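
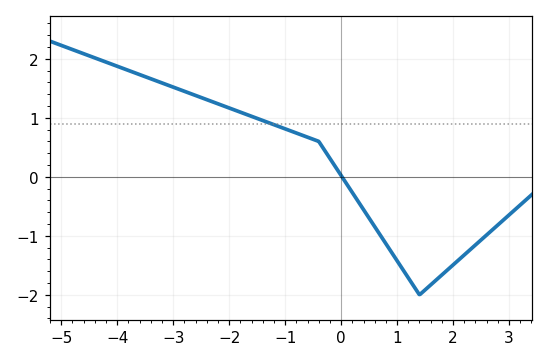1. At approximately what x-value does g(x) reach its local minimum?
1.4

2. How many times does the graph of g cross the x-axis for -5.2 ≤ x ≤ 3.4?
1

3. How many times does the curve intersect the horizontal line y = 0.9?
1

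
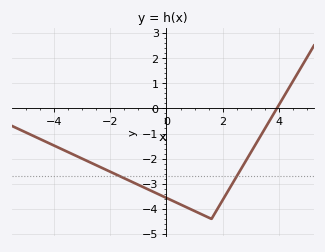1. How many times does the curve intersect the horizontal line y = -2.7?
2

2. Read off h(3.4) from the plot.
-1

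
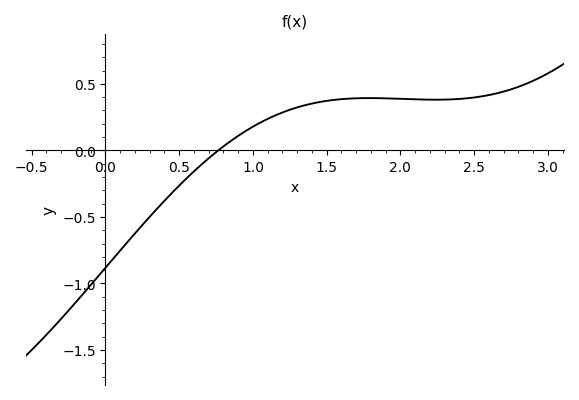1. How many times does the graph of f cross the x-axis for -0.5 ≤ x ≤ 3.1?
1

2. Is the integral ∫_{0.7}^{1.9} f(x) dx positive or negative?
positive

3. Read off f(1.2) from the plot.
0.3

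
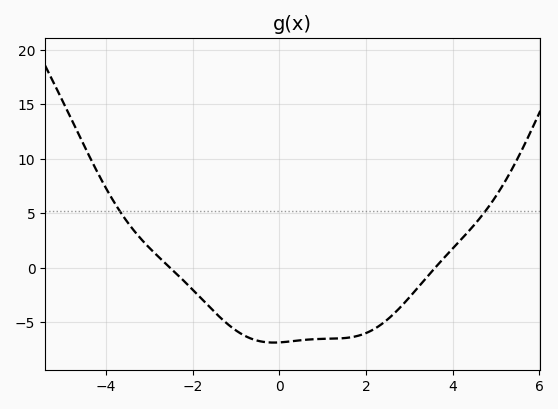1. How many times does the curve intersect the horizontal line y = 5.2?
2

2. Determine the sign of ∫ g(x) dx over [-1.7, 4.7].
negative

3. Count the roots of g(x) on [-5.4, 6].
2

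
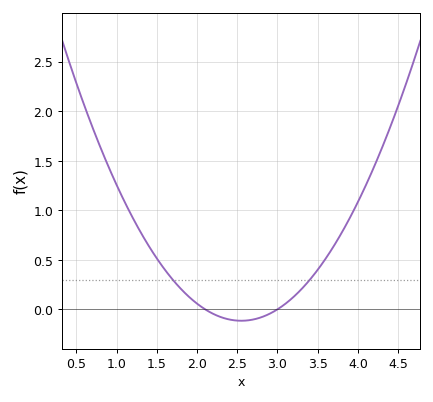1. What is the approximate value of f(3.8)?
0.8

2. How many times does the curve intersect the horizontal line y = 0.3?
2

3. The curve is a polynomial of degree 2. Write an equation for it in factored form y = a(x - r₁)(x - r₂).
y = 0.57(x - 2.1)(x - 3)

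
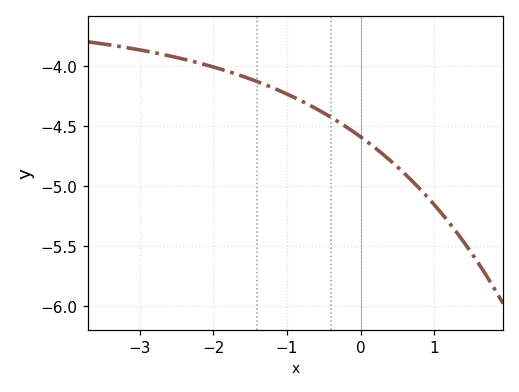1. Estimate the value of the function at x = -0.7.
-4.32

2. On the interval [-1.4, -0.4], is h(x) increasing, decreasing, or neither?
decreasing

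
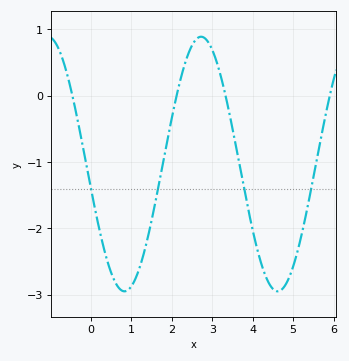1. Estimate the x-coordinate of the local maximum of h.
2.7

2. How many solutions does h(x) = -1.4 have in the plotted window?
4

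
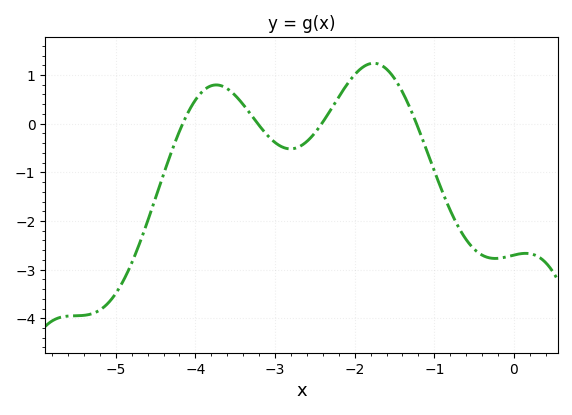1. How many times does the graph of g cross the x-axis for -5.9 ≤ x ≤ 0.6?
4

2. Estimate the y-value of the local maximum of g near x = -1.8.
1.2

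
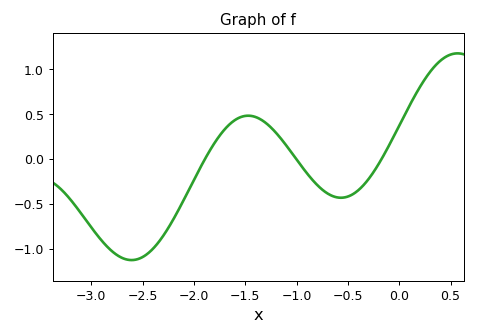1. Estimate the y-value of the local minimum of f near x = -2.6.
-1.1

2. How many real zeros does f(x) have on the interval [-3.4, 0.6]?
3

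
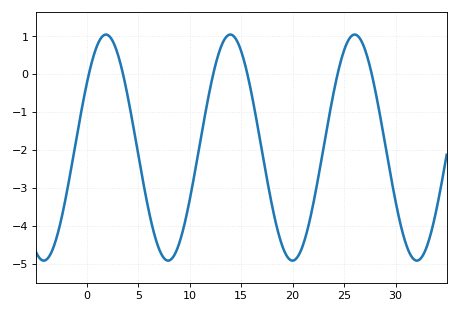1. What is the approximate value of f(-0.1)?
-0.4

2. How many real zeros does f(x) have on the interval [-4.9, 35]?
6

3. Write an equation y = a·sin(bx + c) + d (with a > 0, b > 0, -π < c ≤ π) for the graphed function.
y = 2.98sin(0.52x + 0.6) - 1.93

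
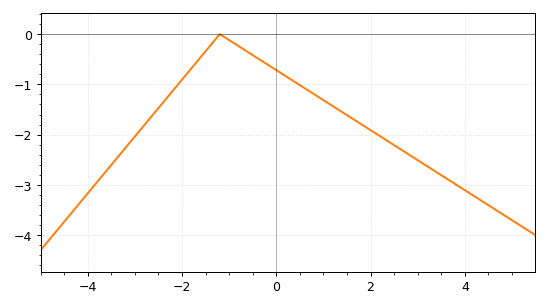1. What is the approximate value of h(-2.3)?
-1.24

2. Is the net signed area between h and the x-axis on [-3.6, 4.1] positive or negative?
negative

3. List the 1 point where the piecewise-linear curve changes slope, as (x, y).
(-1.2, 0)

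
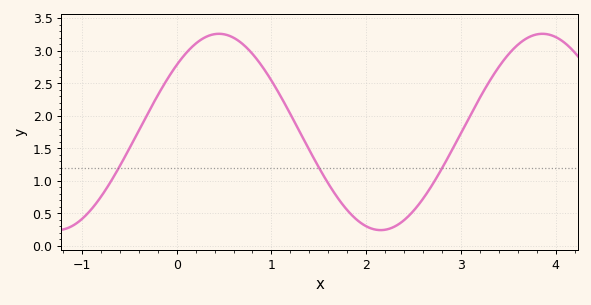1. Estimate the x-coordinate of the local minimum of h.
2.15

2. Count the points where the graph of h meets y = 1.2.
3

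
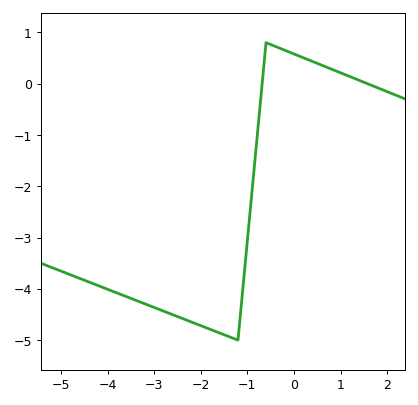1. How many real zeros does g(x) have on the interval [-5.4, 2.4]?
2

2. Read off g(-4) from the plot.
-4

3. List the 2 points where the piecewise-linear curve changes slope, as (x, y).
(-1.2, -5); (-0.6, 0.8)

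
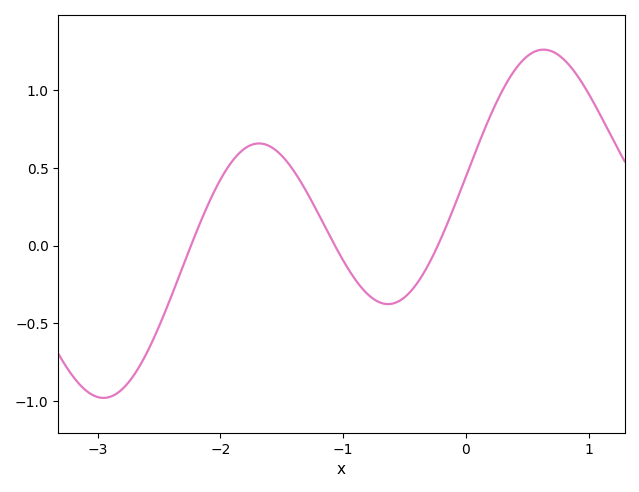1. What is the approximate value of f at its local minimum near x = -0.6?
-0.376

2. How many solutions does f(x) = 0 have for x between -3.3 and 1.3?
3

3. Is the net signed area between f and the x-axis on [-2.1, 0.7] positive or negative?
positive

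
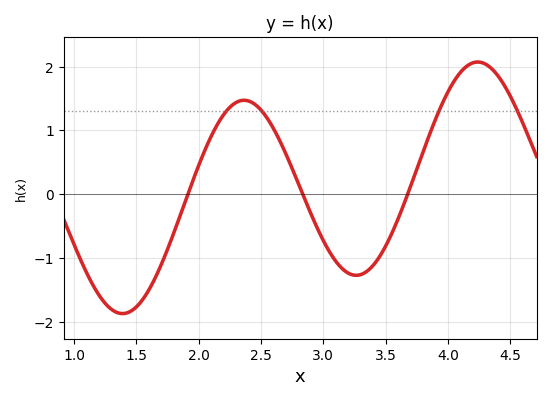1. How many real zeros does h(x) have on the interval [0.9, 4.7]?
3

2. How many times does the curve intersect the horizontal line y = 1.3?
4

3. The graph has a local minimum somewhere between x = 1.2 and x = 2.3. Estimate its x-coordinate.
1.4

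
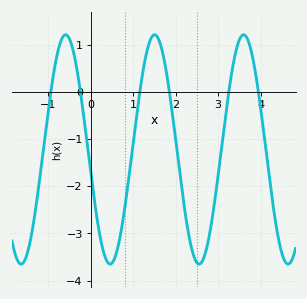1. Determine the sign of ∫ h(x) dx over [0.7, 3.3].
negative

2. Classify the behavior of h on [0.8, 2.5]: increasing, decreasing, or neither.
neither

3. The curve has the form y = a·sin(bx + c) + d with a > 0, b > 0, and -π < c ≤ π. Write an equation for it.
y = 2.43sin(3x - 3) - 1.22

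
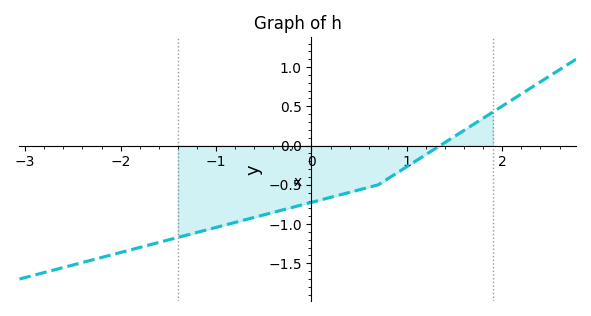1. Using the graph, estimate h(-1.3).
-1.15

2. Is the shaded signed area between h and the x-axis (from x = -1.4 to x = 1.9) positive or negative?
negative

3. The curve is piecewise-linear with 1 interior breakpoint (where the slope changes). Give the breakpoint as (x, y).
(0.7, -0.5)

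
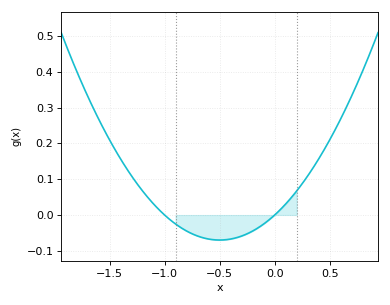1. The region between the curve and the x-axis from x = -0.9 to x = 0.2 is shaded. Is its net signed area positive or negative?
negative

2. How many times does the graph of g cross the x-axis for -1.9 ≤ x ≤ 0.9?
2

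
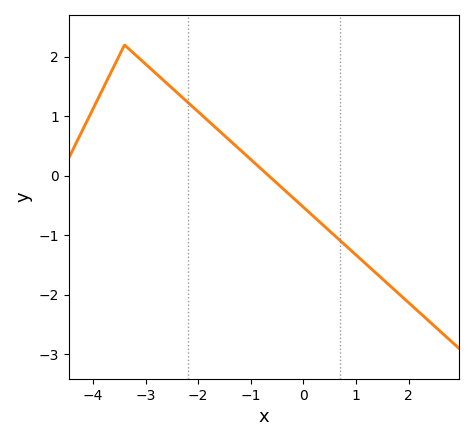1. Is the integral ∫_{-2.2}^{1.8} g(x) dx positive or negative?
negative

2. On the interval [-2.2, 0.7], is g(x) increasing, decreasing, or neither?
decreasing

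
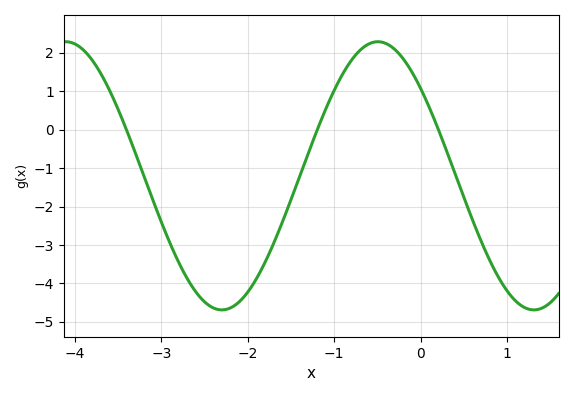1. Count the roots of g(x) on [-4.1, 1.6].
3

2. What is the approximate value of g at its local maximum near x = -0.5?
2.29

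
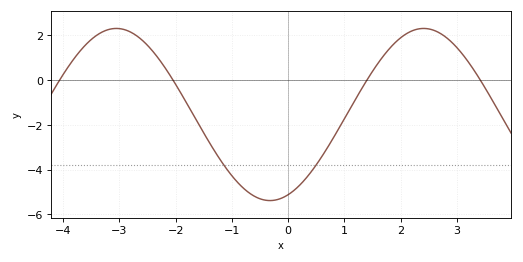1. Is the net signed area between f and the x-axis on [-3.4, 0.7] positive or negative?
negative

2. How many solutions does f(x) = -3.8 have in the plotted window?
2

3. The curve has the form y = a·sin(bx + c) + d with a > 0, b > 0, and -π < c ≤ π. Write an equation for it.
y = 3.84sin(1.15x - 1.2) - 1.54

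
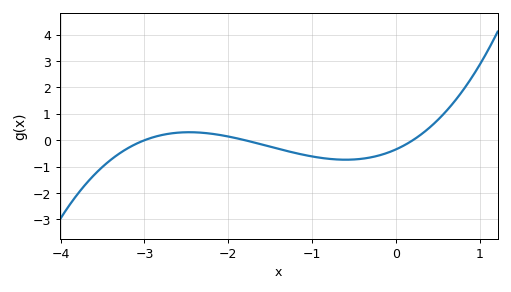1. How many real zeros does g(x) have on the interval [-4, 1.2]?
3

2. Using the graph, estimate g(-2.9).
0.109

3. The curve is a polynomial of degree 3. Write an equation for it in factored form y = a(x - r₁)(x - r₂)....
y = 0.32(x + 3)(x + 1.8)(x - 0.2)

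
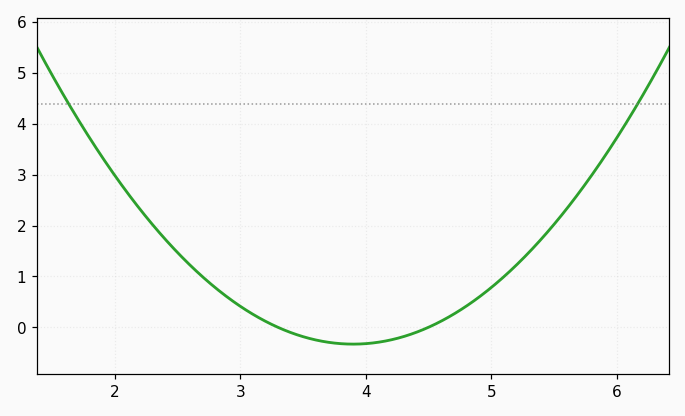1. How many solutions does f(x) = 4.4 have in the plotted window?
2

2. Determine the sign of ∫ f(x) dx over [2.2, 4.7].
positive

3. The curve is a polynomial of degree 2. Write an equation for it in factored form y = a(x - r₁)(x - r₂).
y = 0.92(x - 3.3)(x - 4.5)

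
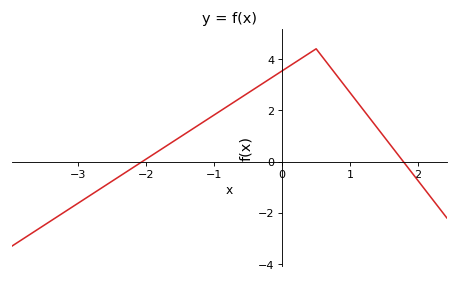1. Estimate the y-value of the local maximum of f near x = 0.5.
4.4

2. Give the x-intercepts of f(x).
-2.1, 1.8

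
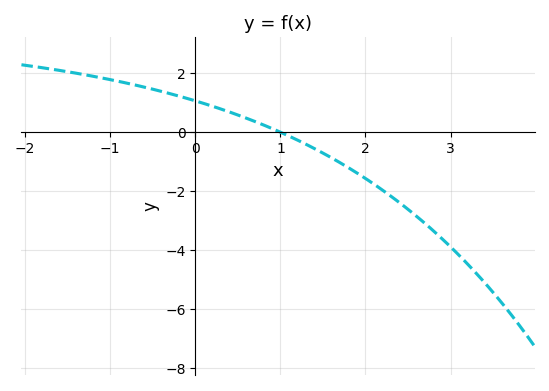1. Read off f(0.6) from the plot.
0.462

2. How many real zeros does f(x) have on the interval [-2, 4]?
1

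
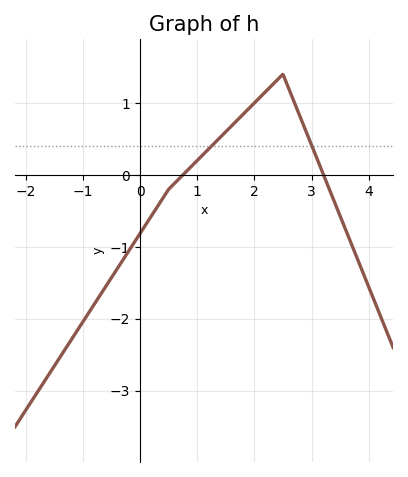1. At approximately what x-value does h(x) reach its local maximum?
2.5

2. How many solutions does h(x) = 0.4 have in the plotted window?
2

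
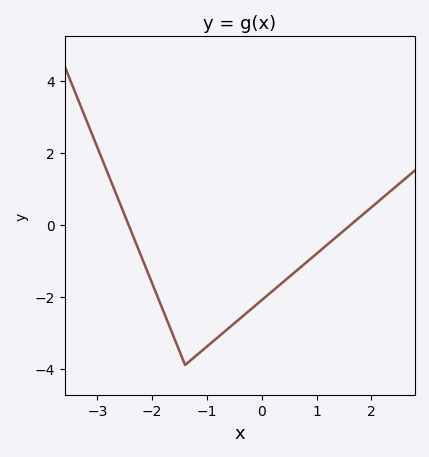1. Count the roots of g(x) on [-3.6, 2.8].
2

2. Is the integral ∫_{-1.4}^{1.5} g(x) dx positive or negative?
negative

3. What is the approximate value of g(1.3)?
-0.4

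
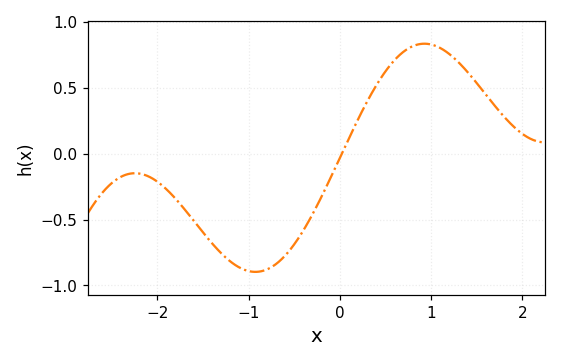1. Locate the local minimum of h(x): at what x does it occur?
-0.925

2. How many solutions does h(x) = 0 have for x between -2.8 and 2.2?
1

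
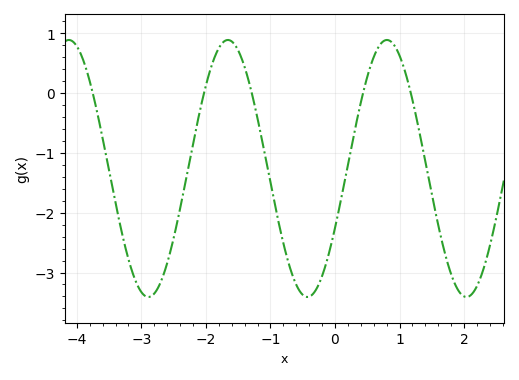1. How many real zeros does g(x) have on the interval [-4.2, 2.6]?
5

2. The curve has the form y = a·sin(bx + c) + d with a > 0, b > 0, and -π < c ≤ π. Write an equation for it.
y = 2.15sin(2.5x - 0.48) - 1.26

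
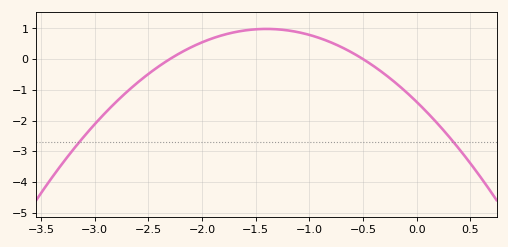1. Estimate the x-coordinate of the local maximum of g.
-1.4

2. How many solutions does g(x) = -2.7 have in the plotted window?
2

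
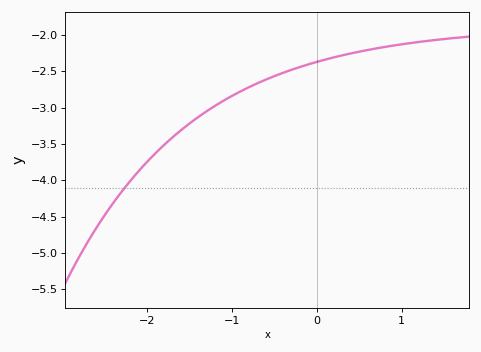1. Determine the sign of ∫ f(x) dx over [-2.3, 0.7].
negative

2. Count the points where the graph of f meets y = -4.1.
1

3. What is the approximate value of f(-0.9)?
-2.78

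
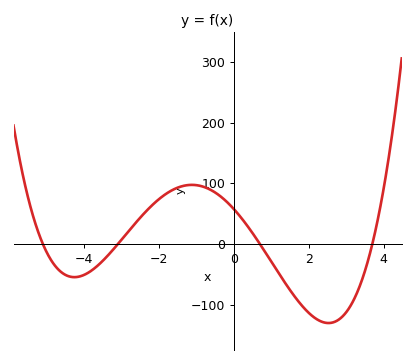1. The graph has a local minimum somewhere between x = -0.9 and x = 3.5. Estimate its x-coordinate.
2.53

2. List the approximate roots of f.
-5.1, -3.1, 0.7, 3.7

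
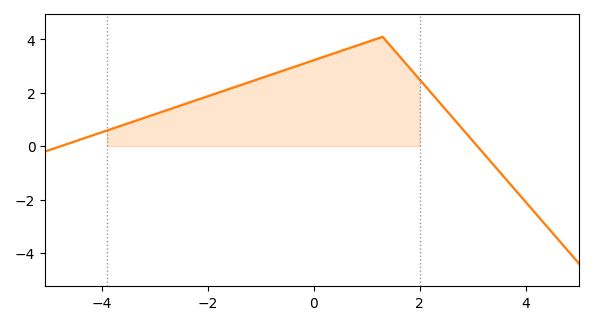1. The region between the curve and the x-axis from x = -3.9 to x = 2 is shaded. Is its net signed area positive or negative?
positive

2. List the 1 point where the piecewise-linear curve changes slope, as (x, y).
(1.3, 4.1)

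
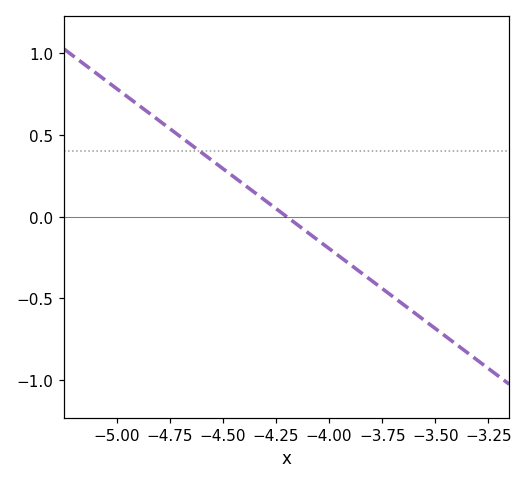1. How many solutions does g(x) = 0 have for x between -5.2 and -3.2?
1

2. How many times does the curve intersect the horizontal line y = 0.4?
1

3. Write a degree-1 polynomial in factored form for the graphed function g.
y = -0.98(x + 4.2)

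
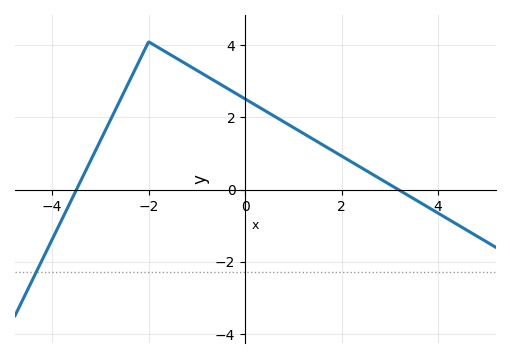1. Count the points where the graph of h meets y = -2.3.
1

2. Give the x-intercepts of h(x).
-3.4, 3.2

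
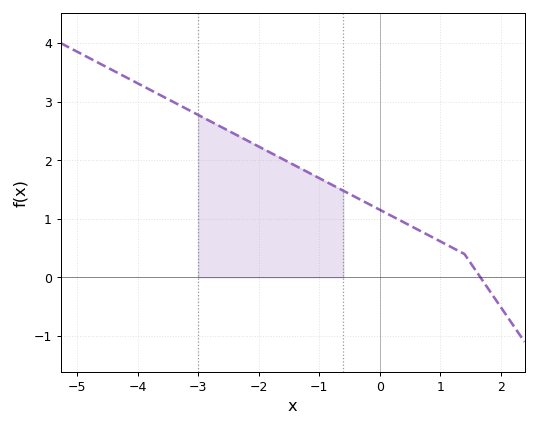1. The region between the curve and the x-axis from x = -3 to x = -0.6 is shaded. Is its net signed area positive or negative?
positive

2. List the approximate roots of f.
1.66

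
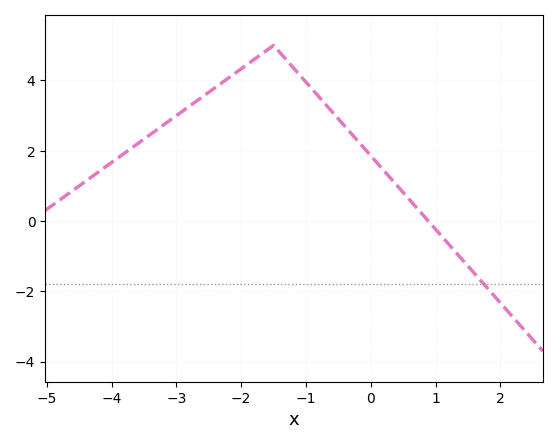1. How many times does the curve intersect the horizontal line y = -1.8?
1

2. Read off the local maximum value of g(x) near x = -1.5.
5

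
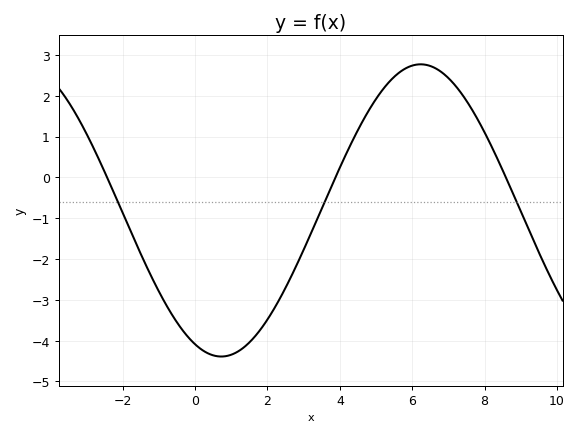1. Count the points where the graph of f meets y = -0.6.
3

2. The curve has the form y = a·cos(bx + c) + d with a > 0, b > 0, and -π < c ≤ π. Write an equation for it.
y = 3.58cos(0.57x + 2.73) - 0.81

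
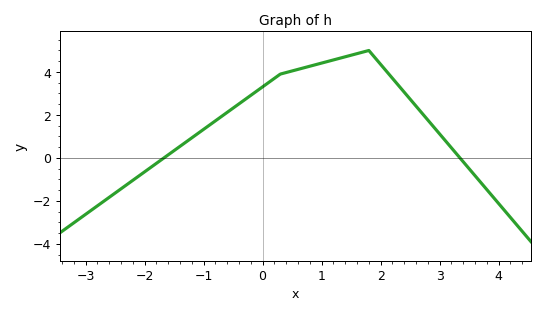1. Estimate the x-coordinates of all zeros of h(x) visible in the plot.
-1.67, 3.34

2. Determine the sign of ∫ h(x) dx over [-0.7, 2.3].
positive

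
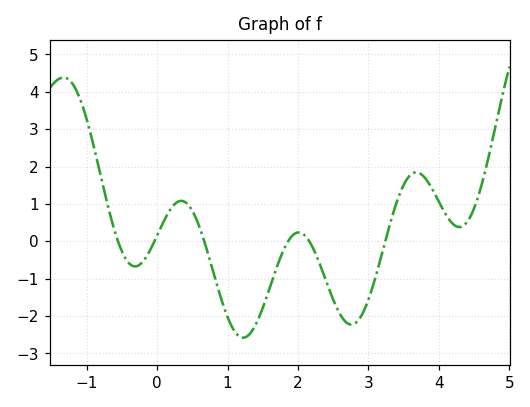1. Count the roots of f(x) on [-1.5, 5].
6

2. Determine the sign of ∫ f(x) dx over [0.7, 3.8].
negative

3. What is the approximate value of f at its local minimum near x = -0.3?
-0.7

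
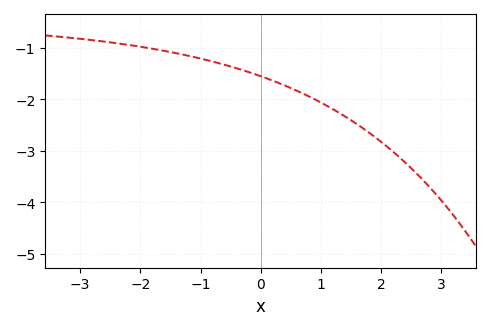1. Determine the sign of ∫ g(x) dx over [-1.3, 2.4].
negative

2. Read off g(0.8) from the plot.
-1.94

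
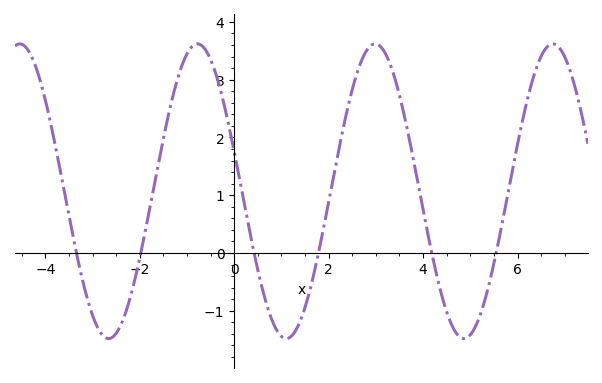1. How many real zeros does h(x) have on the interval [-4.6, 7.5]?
6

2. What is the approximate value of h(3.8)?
1.6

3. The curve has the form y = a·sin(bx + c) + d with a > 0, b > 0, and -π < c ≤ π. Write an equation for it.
y = 2.55sin(1.67x + 2.87) + 1.07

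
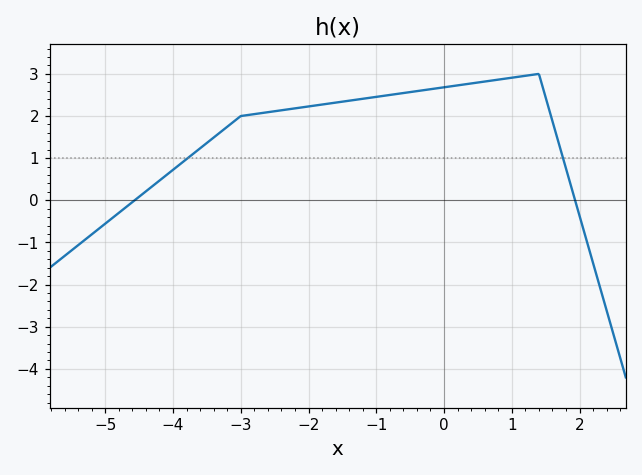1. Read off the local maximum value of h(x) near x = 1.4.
3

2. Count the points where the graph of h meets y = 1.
2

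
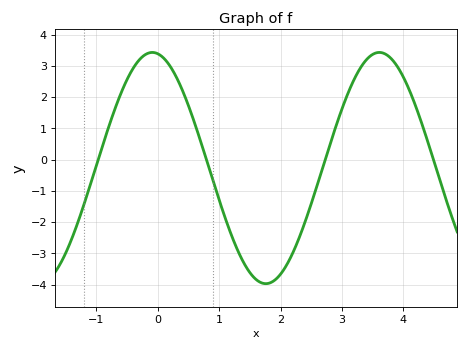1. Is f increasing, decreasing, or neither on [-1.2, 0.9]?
neither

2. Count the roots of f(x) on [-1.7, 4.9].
4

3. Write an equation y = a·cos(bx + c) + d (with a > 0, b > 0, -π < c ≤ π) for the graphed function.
y = 3.7cos(1.7x + 0.15) - 0.27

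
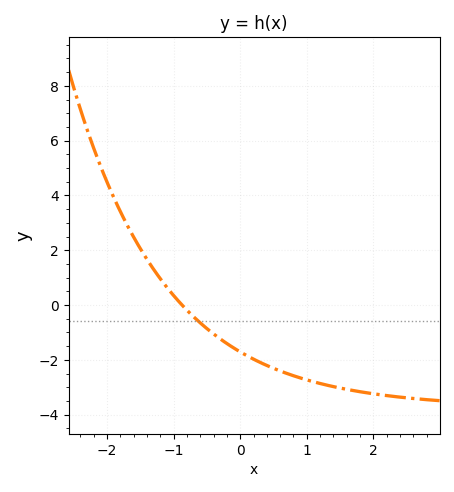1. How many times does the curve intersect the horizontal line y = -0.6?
1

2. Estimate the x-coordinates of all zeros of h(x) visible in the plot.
-0.9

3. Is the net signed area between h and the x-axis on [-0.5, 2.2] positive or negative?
negative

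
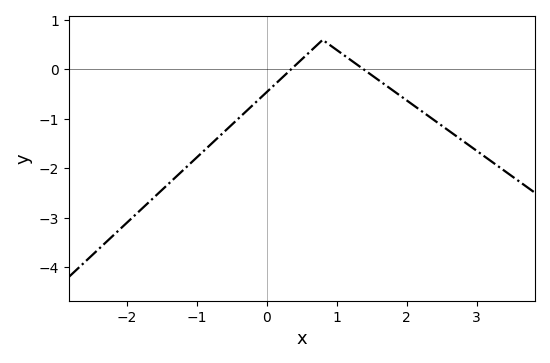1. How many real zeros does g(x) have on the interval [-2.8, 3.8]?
2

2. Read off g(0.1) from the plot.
-0.3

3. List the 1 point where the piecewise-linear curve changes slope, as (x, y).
(0.8, 0.6)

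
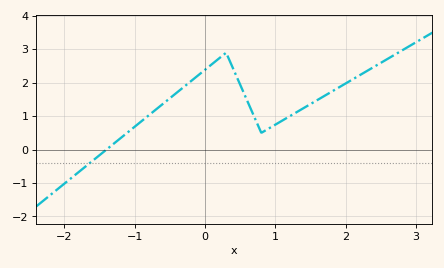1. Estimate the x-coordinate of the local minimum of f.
0.8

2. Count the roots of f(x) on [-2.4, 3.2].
1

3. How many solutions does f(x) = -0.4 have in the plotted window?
1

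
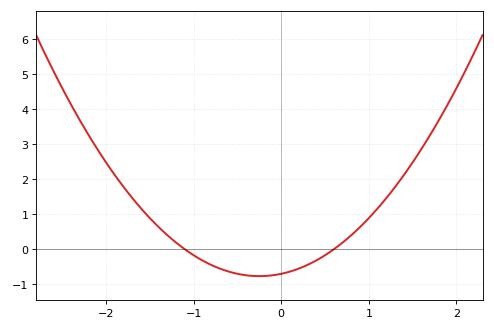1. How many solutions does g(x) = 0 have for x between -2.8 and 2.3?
2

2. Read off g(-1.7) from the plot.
1.46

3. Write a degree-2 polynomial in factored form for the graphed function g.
y = 1.06(x + 1.1)(x - 0.6)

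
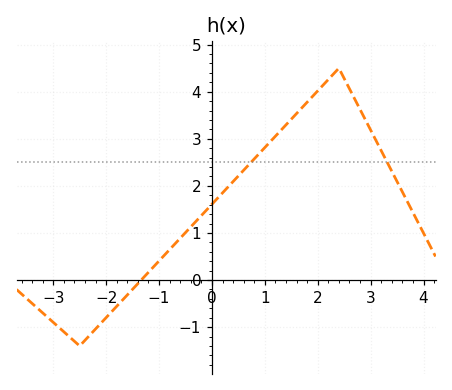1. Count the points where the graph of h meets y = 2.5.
2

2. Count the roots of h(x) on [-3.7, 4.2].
1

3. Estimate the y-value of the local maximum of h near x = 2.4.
4.5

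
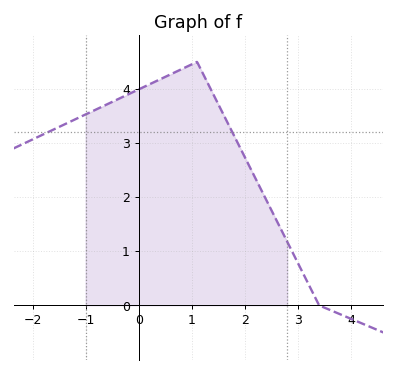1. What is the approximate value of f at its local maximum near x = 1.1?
4.5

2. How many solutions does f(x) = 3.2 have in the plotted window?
2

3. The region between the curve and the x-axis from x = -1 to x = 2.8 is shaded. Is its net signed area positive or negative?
positive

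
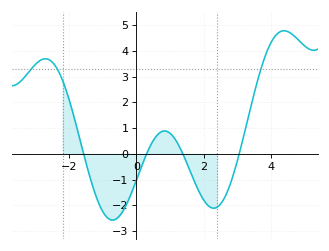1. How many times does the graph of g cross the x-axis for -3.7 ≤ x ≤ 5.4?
4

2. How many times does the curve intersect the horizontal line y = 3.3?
3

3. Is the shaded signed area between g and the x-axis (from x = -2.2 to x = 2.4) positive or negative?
negative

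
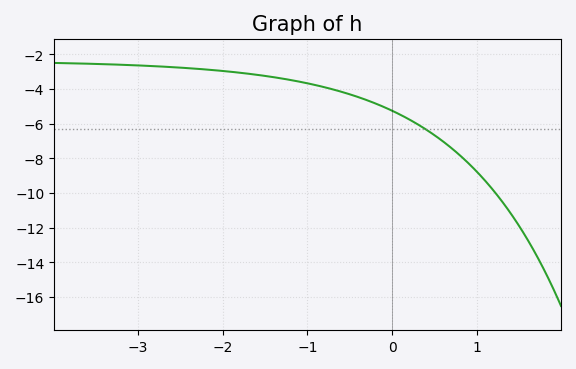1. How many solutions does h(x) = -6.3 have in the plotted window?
1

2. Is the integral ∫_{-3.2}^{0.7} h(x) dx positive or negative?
negative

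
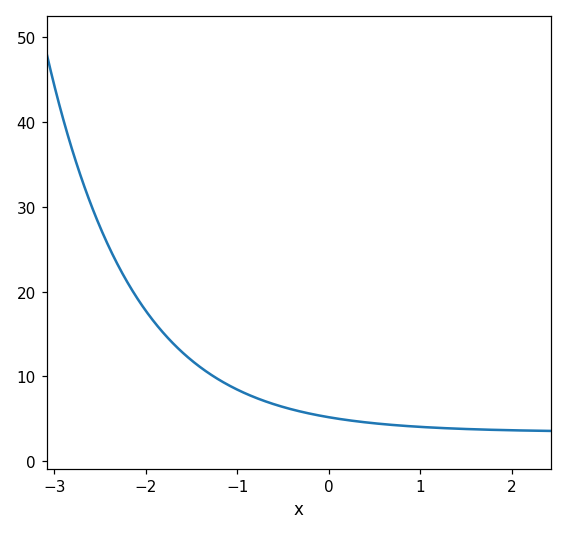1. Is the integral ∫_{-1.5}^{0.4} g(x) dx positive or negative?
positive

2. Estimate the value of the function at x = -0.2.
6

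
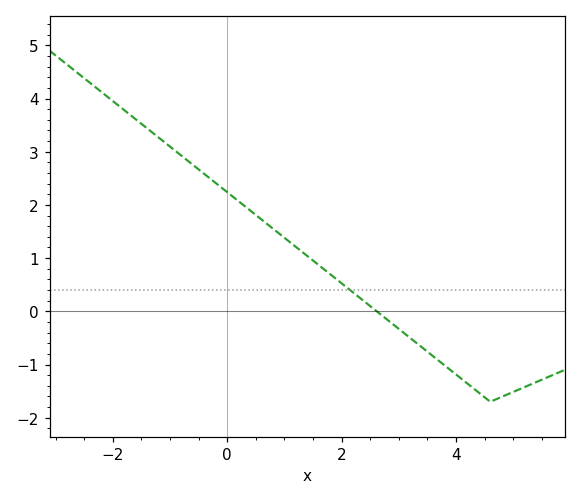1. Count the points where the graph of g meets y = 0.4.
1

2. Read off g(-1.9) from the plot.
3.87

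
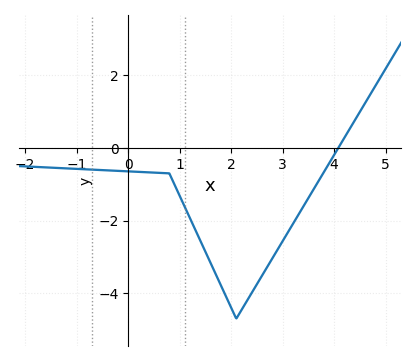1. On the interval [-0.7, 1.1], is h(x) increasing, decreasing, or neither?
decreasing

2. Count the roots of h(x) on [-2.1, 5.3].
1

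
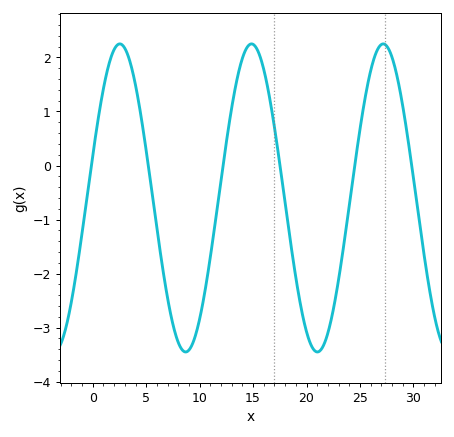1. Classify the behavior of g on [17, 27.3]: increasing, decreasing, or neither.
neither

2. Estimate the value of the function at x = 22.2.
-2.9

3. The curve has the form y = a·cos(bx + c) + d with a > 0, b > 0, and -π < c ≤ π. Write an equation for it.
y = 2.85cos(0.51x - 1.3) - 0.6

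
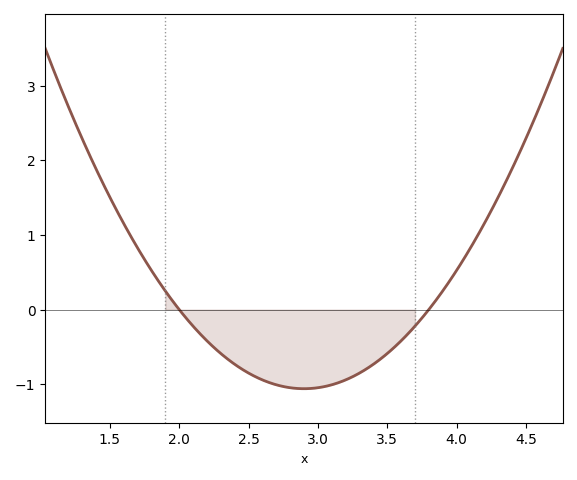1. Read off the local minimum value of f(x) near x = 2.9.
-1.1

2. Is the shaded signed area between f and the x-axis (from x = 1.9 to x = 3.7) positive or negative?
negative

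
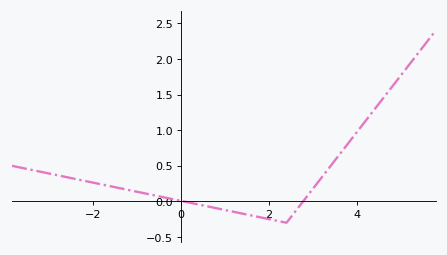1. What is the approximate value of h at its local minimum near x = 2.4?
-0.3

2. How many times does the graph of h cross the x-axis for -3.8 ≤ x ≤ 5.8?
2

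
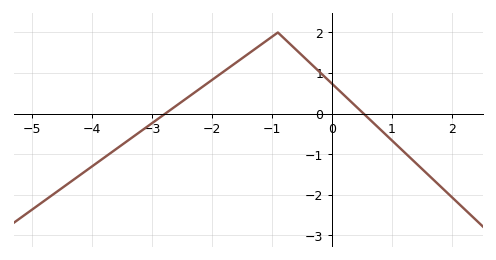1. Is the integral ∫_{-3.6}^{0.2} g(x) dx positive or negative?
positive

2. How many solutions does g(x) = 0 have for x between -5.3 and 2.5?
2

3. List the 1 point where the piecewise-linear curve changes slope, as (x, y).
(-0.9, 2)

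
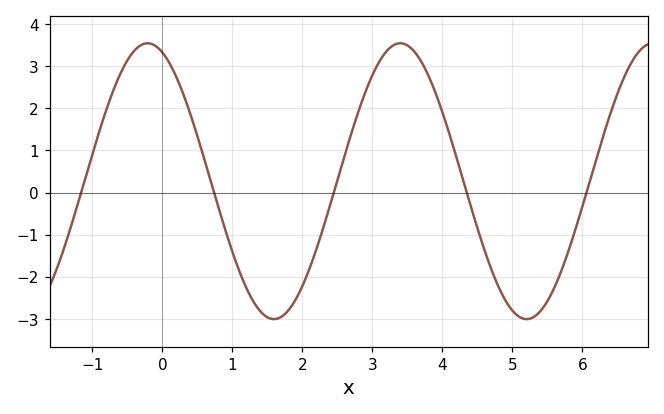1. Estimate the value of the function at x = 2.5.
0.292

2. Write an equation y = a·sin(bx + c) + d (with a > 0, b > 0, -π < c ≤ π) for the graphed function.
y = 3.28sin(1.74x + 1.94) + 0.27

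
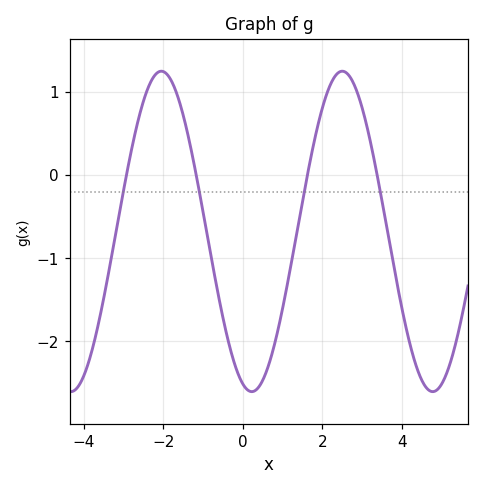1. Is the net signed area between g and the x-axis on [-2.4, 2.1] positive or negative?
negative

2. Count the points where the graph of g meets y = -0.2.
4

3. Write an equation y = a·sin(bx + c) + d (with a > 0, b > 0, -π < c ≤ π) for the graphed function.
y = 1.93sin(1.38x - 1.88) - 0.68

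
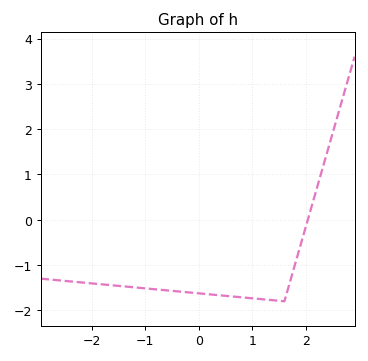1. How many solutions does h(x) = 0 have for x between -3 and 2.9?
1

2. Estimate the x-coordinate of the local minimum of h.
1.6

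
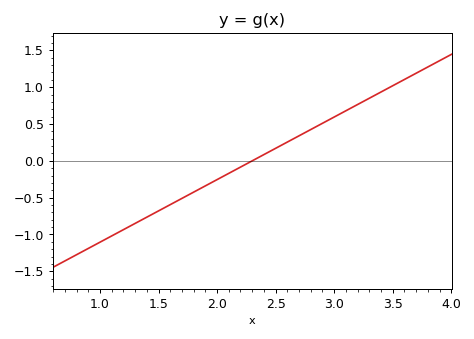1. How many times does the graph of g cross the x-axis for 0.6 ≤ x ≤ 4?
1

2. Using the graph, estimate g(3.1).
0.68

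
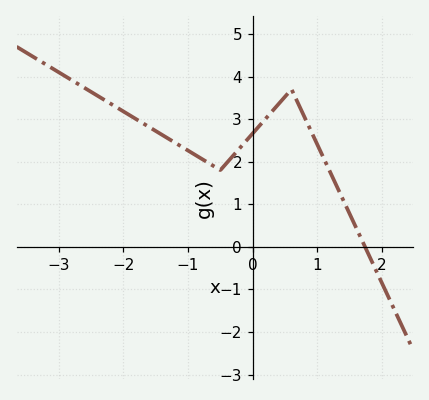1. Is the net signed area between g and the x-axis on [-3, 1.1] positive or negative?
positive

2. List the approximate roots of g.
1.7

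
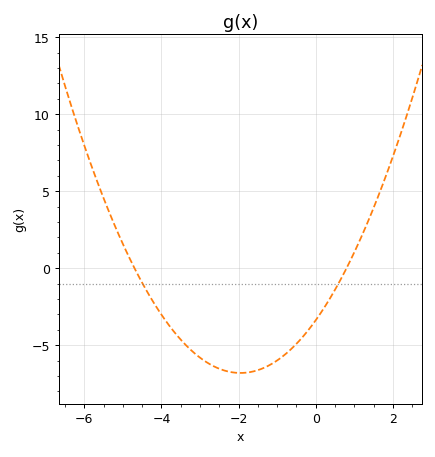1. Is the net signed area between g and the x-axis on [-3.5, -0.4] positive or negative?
negative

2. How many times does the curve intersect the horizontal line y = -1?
2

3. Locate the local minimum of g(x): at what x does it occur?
-1.95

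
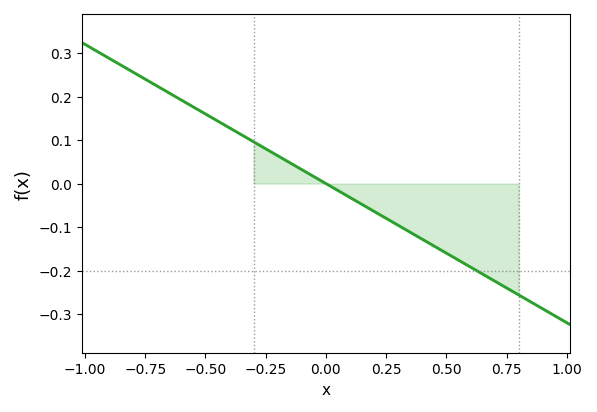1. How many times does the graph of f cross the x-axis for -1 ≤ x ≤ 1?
1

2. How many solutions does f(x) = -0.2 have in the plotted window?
1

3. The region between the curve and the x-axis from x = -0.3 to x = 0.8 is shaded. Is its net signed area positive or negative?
negative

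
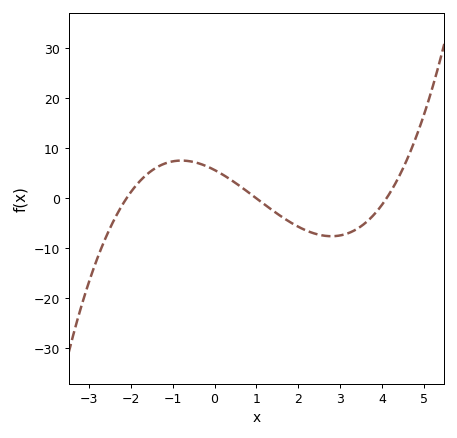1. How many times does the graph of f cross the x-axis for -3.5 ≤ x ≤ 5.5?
3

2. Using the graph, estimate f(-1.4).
6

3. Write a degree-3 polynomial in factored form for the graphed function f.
y = 0.66(x + 2.1)(x - 1)(x - 4.1)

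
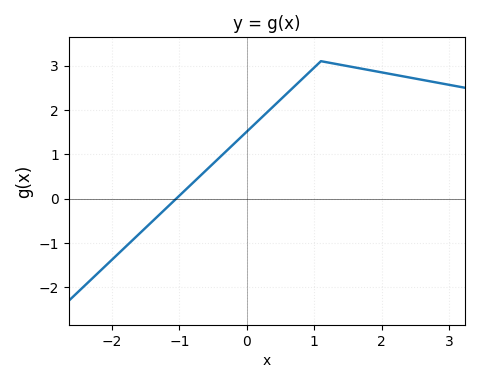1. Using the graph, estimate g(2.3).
2.8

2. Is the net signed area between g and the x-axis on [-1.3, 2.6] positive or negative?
positive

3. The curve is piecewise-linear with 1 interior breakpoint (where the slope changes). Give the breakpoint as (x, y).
(1.1, 3.1)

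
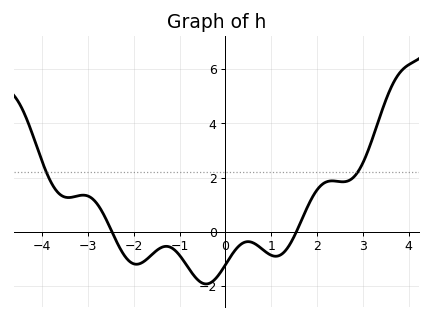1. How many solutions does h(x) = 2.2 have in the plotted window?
2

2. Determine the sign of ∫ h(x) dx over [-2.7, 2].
negative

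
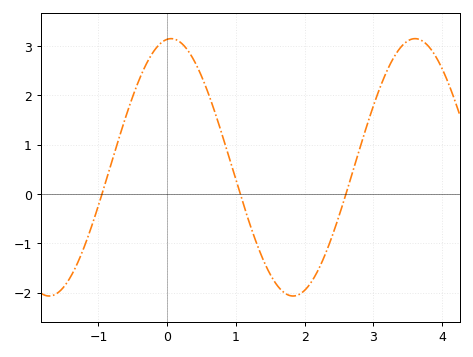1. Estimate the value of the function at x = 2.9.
1.36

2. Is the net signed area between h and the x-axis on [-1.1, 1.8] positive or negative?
positive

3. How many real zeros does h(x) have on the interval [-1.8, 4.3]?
3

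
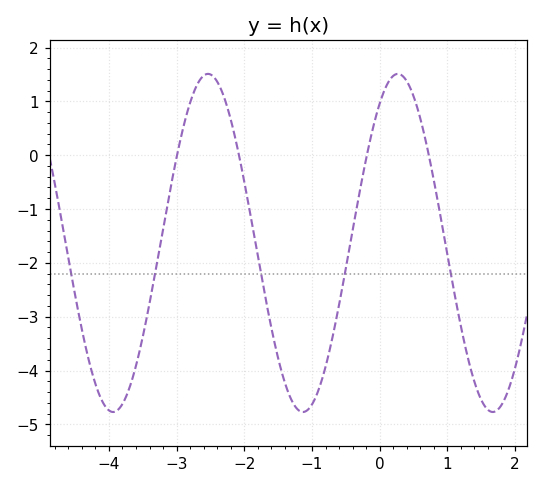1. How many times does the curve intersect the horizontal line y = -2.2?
5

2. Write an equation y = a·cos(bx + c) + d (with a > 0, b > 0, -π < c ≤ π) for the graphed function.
y = 3.14cos(2.2x - 0.6) - 1.63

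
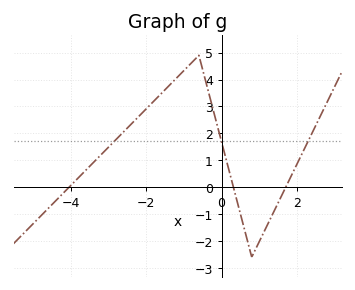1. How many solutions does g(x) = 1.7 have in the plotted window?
3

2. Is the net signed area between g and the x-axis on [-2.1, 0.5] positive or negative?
positive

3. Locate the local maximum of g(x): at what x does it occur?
-0.6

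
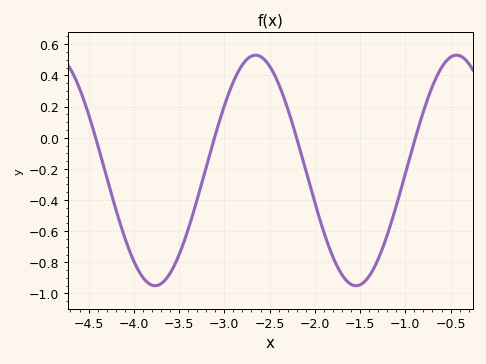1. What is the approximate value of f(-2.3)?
0.187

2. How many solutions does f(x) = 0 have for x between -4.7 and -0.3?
4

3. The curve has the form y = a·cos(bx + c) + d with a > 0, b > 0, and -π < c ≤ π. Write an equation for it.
y = 0.74cos(2.83x + 1.23) - 0.21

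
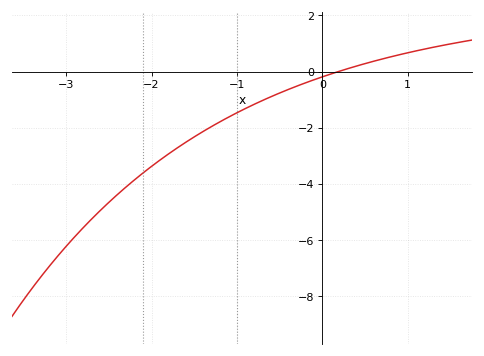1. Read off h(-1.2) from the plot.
-1.8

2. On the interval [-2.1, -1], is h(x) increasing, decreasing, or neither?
increasing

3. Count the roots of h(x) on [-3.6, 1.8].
1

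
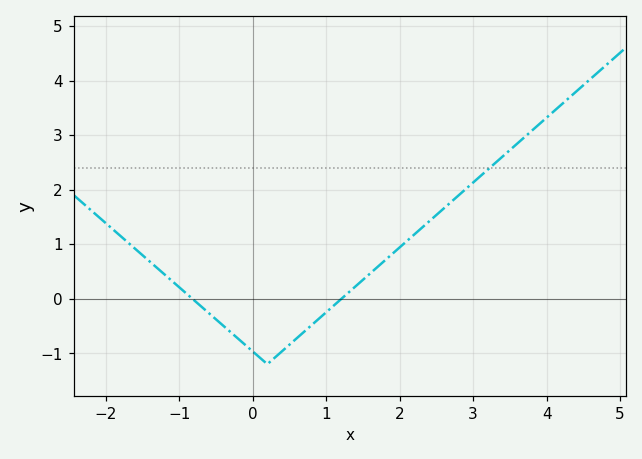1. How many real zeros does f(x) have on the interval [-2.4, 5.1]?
2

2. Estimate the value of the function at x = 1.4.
0.2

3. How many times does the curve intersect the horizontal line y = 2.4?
1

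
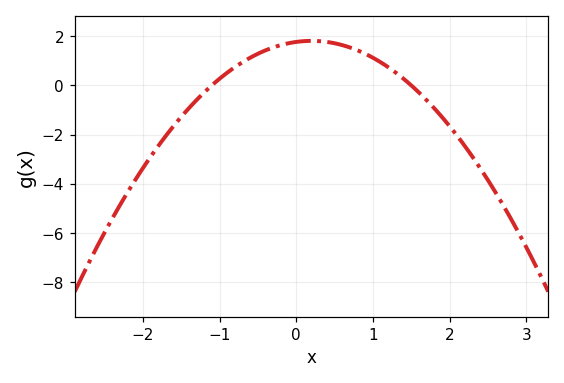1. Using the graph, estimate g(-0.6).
1.2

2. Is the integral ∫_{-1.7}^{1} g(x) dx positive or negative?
positive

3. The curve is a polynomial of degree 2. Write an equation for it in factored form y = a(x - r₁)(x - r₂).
y = -1.07(x + 1.1)(x - 1.5)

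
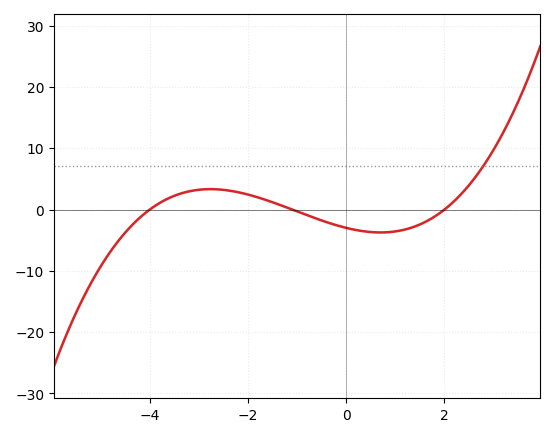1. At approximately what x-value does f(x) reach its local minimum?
0.6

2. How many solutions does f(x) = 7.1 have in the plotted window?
1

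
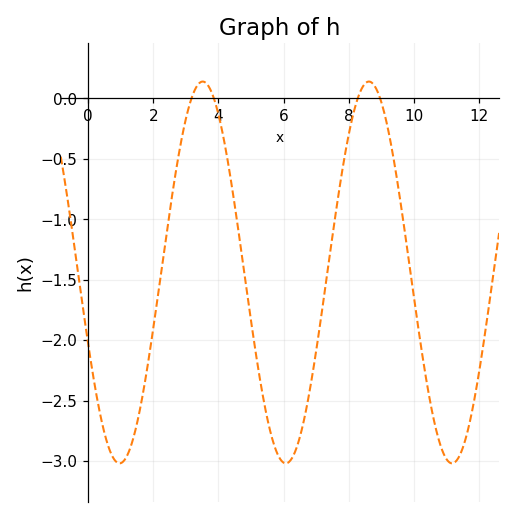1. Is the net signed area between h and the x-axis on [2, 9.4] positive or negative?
negative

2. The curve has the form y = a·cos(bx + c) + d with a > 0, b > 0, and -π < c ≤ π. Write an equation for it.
y = 1.58cos(1.23x + 1.96) - 1.44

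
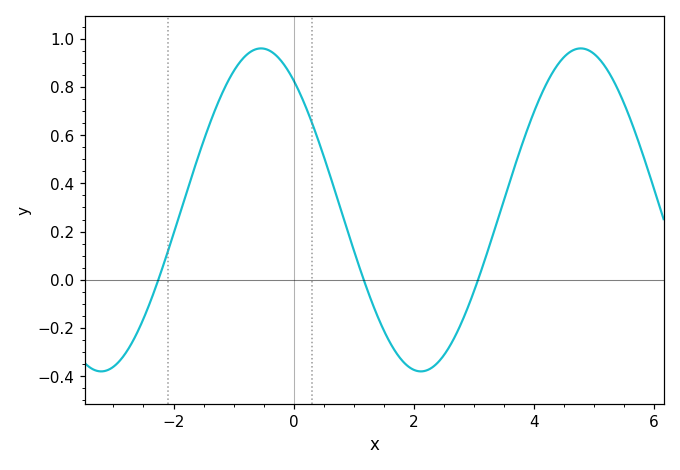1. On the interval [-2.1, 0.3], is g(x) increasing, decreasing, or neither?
neither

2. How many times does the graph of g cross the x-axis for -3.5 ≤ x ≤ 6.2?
3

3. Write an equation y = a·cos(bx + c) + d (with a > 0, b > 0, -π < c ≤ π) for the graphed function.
y = 0.67cos(1.18x + 0.64) + 0.29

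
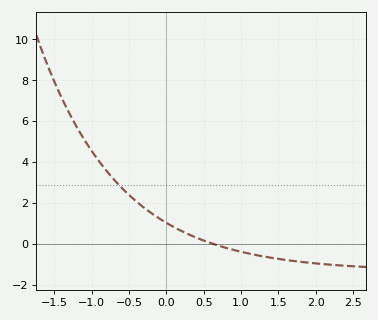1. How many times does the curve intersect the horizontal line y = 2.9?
1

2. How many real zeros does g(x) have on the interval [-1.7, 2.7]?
1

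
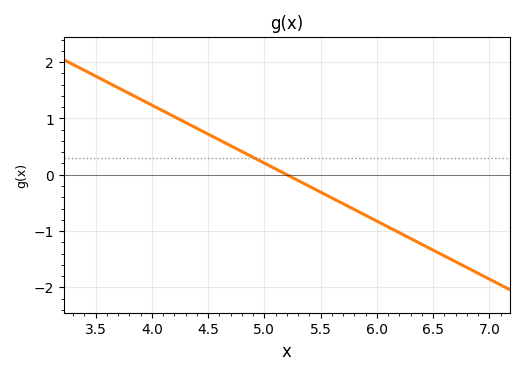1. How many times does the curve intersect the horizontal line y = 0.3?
1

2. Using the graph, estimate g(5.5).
-0.309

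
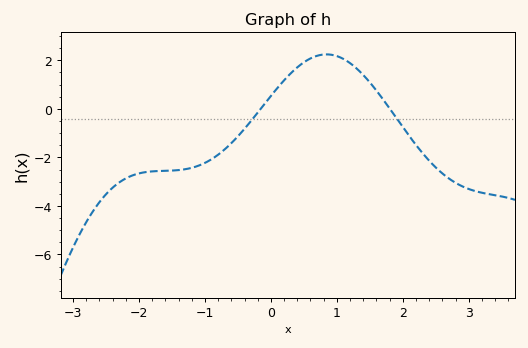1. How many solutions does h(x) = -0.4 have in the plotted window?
2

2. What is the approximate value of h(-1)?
-2.23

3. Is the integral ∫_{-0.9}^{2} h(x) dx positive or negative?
positive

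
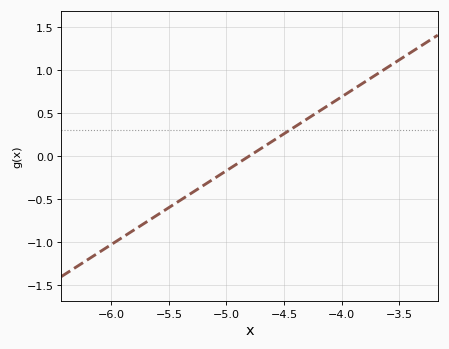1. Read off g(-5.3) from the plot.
-0.43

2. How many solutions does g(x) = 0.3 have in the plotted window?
1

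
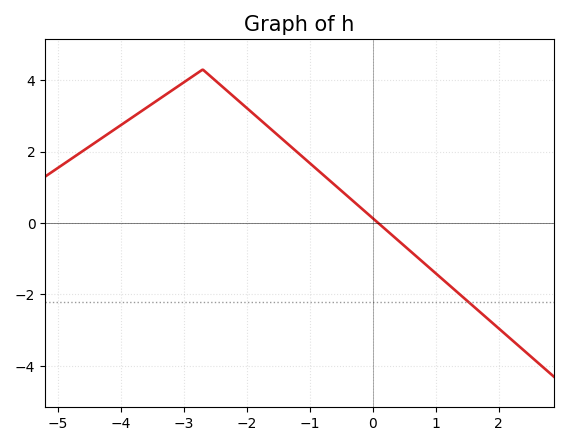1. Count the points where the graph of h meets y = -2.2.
1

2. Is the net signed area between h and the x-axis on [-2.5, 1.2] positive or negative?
positive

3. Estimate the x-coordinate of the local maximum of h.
-2.7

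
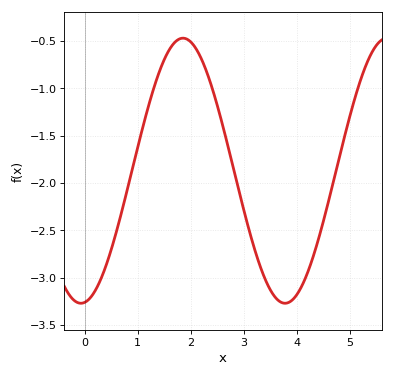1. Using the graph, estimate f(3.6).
-3.21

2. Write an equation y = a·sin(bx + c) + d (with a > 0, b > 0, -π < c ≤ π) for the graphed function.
y = 1.4sin(1.63x - 1.45) - 1.87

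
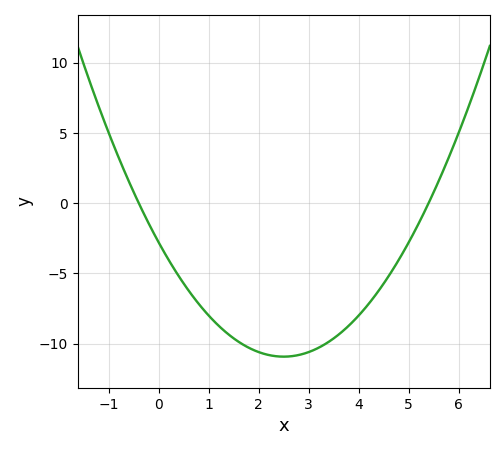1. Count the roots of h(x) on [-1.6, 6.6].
2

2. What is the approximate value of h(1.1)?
-8.5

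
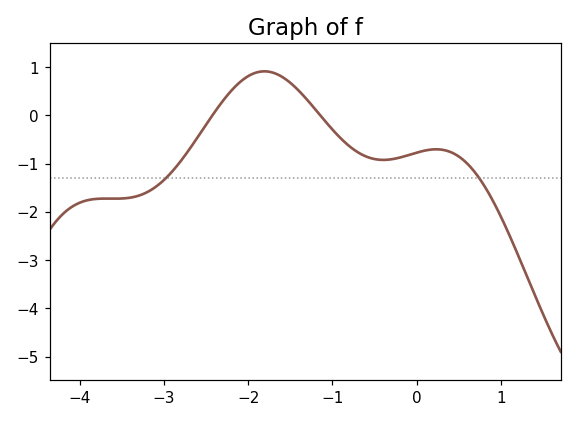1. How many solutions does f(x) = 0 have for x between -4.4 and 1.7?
2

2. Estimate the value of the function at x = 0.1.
-0.729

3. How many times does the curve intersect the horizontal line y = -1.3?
2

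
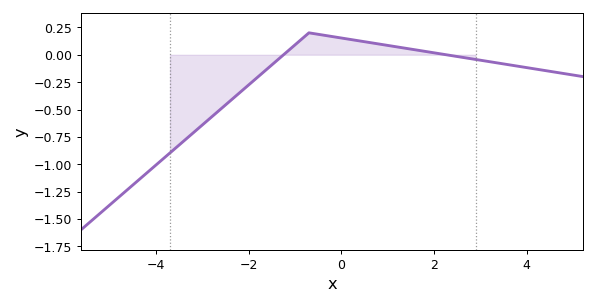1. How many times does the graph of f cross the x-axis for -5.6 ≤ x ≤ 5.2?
2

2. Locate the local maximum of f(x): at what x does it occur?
-0.701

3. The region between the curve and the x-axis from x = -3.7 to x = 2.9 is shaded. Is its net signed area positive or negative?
negative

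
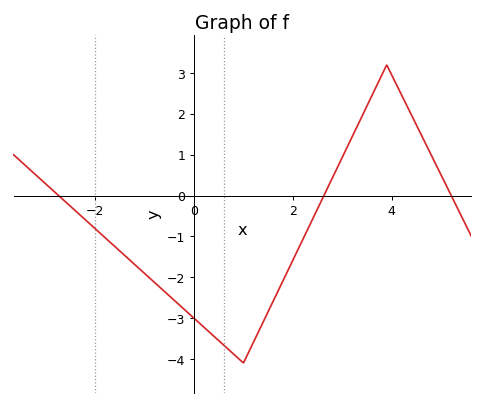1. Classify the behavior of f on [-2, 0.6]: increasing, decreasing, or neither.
decreasing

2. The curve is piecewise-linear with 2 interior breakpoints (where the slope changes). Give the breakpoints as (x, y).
(1, -4.1); (3.9, 3.2)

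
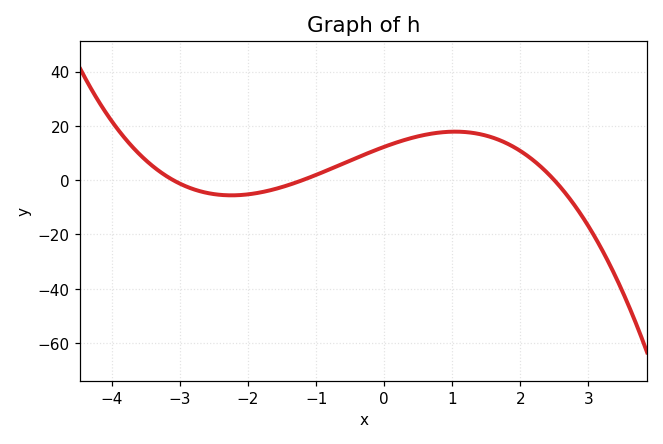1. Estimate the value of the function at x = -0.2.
10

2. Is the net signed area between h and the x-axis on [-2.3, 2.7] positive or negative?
positive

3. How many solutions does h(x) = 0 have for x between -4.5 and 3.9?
3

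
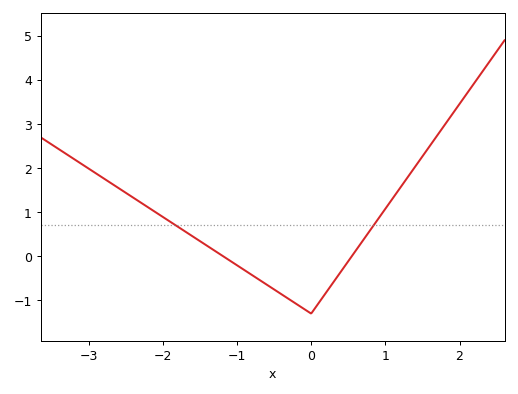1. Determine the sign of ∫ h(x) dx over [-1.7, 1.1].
negative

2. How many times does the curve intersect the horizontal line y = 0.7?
2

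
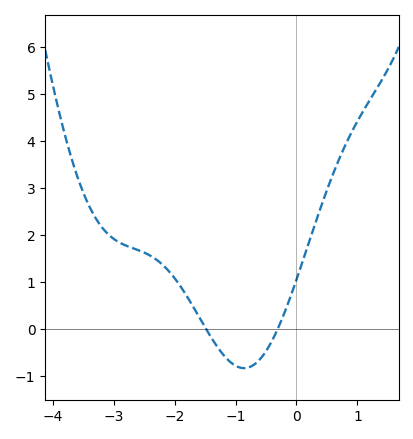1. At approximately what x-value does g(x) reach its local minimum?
-0.861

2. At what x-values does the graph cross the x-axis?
-1.48, -0.308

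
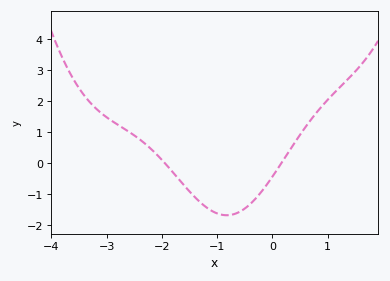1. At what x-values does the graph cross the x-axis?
-1.95, 0.167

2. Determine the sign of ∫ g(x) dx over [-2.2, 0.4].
negative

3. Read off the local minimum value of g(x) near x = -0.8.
-1.69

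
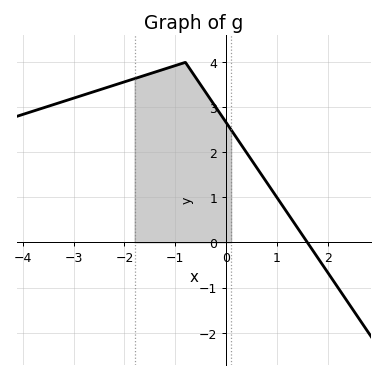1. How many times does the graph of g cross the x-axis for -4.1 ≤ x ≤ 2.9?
1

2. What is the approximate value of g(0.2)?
2.3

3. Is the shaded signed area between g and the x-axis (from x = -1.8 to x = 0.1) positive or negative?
positive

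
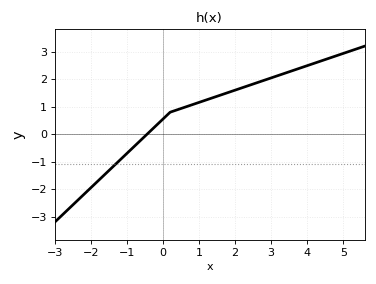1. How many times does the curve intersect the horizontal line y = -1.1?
1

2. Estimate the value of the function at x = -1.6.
-1.45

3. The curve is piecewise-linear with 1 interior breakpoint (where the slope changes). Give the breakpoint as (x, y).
(0.2, 0.8)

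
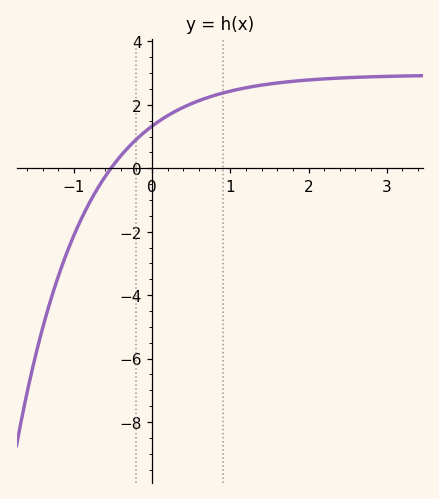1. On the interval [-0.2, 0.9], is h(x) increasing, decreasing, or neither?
increasing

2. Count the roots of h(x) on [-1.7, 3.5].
1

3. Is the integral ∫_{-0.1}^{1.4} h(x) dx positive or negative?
positive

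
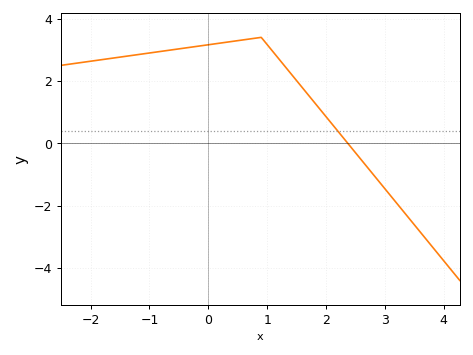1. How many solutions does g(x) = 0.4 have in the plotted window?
1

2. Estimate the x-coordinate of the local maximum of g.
0.899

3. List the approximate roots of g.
2.37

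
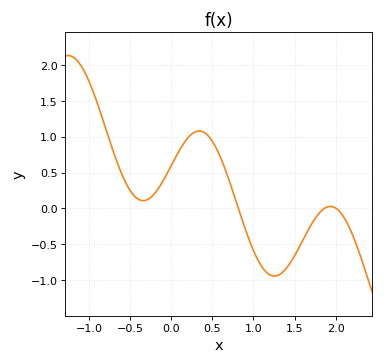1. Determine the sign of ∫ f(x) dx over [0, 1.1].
positive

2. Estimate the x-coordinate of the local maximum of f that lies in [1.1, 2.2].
1.95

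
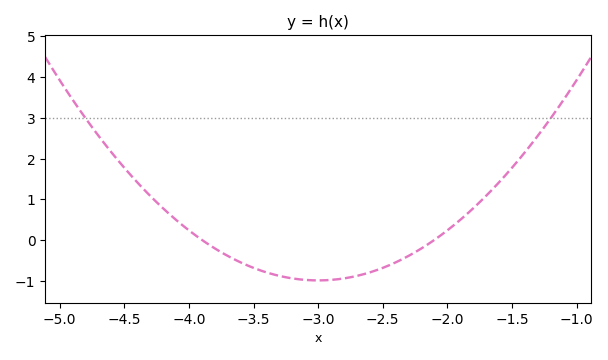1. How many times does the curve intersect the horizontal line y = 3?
2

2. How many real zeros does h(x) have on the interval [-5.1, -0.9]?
2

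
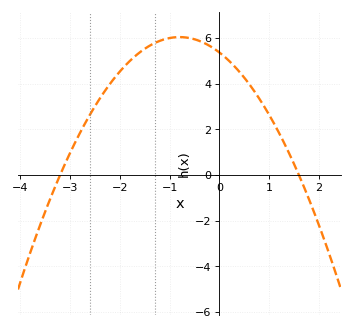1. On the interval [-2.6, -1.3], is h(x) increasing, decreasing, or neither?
increasing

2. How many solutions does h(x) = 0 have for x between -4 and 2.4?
2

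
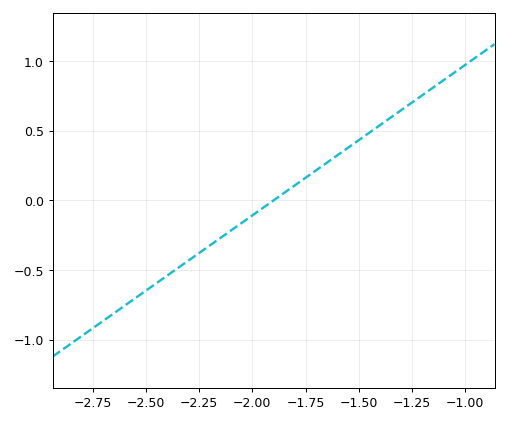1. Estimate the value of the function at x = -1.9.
0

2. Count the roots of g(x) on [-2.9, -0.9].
1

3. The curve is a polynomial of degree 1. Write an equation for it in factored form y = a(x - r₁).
y = 1.08(x + 1.9)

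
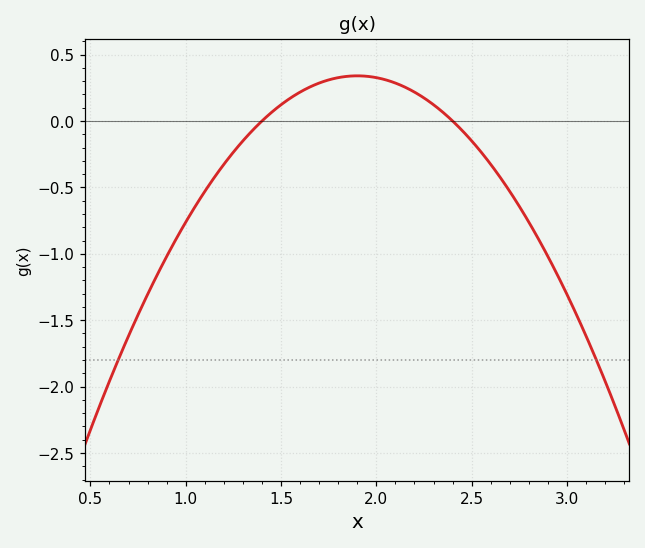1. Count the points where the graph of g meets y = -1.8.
2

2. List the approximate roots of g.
1.4, 2.4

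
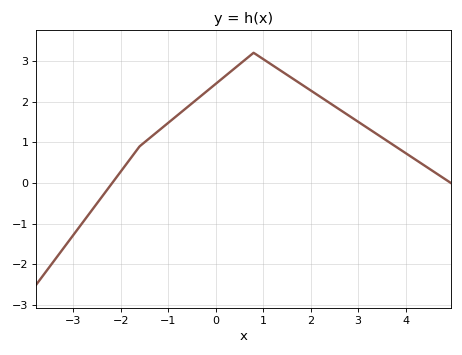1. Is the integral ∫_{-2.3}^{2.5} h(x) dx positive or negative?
positive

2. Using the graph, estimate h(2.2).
2.1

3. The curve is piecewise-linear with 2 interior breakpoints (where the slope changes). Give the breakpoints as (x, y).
(-1.6, 0.9); (0.8, 3.2)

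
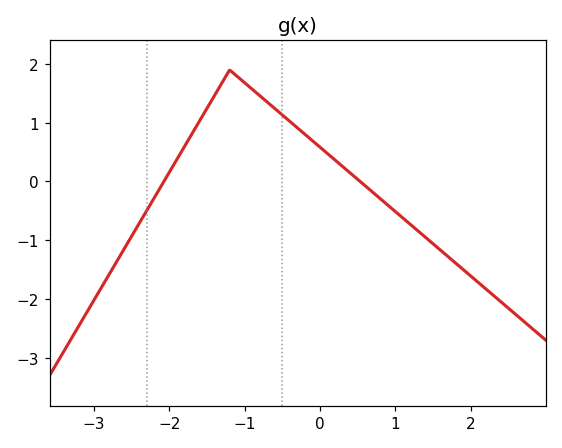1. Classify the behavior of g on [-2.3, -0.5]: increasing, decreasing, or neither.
neither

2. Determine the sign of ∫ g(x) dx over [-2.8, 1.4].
positive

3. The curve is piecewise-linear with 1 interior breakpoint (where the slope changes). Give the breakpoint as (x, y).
(-1.2, 1.9)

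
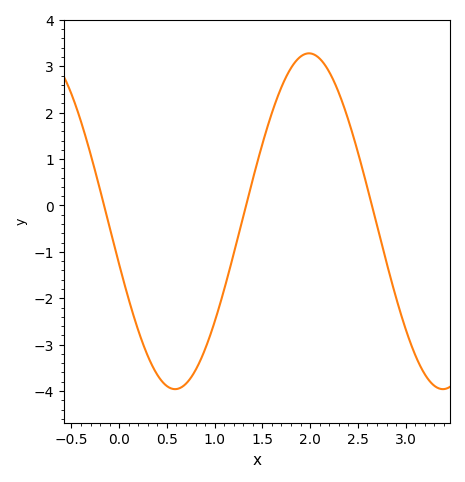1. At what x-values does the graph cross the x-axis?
-0.2, 1.3, 2.6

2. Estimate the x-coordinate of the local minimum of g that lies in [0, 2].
0.6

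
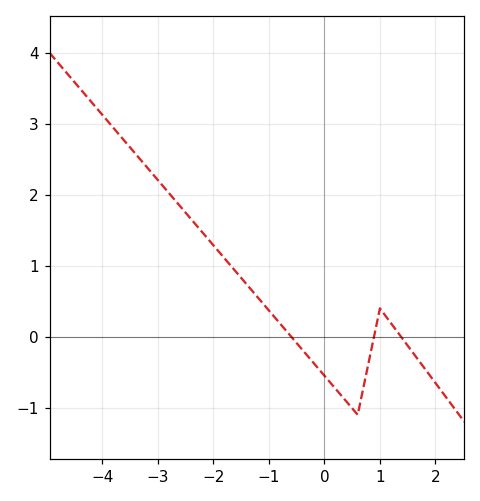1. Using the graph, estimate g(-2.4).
1.7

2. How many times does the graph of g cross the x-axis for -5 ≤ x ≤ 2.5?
3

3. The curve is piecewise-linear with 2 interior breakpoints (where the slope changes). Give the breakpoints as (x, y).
(0.6, -1.1); (1, 0.4)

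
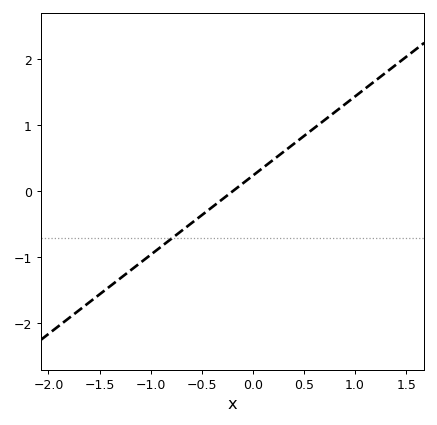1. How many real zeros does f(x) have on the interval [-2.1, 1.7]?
1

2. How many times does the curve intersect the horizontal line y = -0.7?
1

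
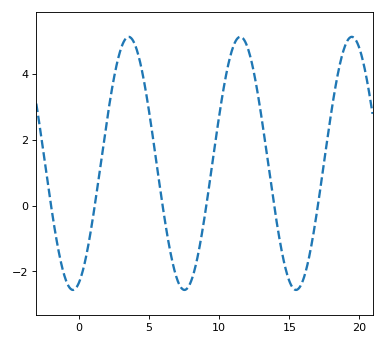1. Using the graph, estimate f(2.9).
4.6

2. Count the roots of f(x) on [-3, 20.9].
6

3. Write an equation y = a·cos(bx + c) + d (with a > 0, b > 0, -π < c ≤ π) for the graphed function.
y = 3.84cos(0.79x - 2.8) + 1.28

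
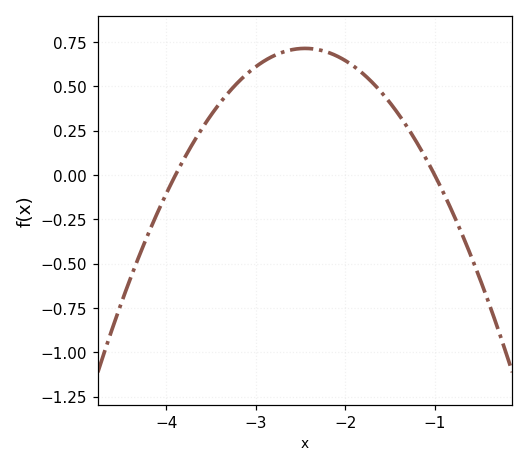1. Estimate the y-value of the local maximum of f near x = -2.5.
0.7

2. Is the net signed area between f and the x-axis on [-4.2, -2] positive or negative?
positive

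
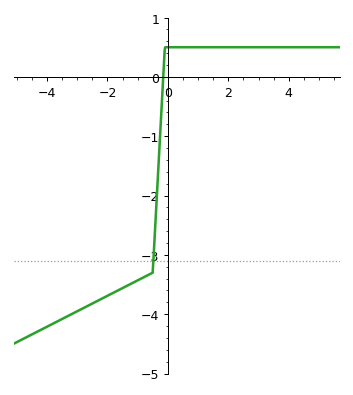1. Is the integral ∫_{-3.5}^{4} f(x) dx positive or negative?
negative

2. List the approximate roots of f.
-0.153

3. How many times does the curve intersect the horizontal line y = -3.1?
1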